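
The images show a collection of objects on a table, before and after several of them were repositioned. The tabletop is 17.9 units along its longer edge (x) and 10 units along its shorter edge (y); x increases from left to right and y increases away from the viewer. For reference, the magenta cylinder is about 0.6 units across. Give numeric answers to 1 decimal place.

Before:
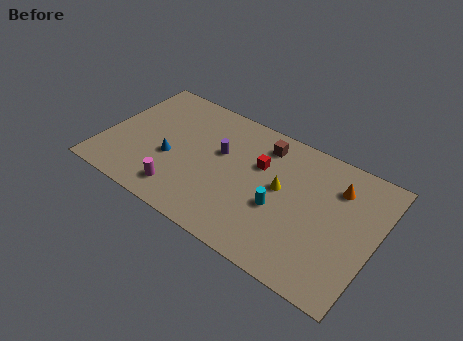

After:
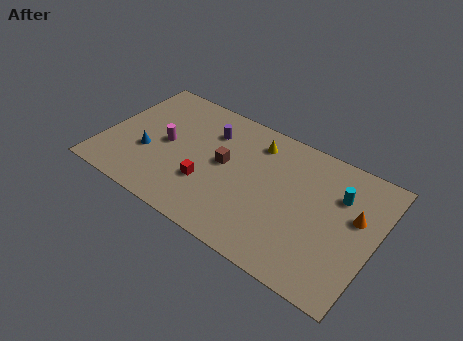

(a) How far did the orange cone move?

2.1

The orange cone was near (15.1, 7.5) before and (16.5, 6.0) after, so it travelled √(1.4² + 1.5²) ≈ 2.1 units.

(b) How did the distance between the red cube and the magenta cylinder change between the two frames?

-3.0

They were about 6.5 units apart before and 3.5 after — 3.0 units closer together.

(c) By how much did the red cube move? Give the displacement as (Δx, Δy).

(-3.0, -3.2)

The red cube was at about (10.1, 6.5) and moved to about (7.1, 3.3).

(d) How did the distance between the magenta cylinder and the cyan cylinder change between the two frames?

+4.9

Before: roughly 6.6 units apart; after: 11.5. That's 4.9 units further apart.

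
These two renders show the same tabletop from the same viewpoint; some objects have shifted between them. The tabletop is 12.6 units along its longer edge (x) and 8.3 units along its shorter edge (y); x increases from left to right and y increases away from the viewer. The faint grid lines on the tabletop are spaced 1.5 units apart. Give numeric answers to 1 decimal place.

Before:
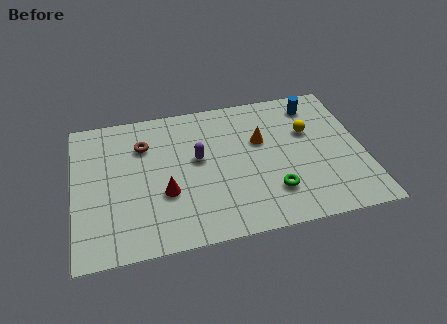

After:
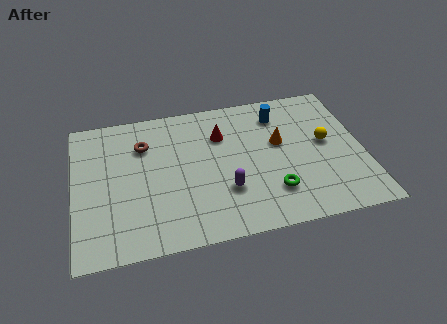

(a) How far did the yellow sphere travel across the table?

1.1

The yellow sphere was near (10.3, 5.3) before and (11.0, 4.5) after, so it travelled √(0.7² + 0.8²) ≈ 1.1 units.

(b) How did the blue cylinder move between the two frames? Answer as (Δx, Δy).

(-1.6, -0.3)

The blue cylinder was at about (10.7, 6.9) and moved to about (9.1, 6.6).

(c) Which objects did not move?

the brown torus and the green torus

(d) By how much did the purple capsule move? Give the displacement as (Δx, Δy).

(1.1, -2.1)

The purple capsule was at about (5.4, 4.7) and moved to about (6.5, 2.6).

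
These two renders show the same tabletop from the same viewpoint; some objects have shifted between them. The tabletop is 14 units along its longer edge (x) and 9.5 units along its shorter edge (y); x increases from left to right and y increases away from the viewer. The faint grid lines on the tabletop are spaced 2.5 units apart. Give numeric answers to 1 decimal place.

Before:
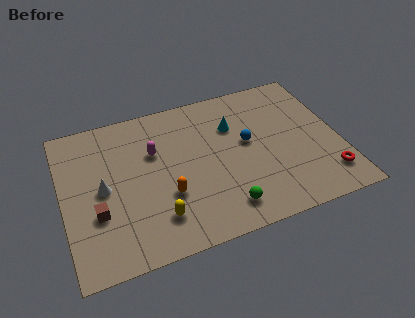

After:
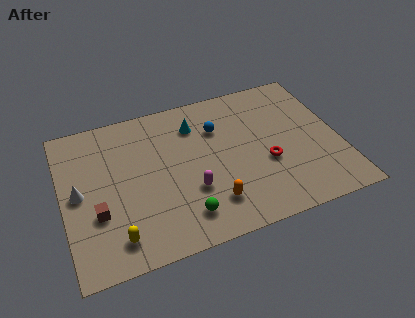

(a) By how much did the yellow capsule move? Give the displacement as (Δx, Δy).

(-2.1, -0.5)

The yellow capsule was at about (4.5, 2.1) and moved to about (2.4, 1.6).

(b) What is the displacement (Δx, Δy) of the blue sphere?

(-1.4, 1.4)

The blue sphere was at about (9.4, 5.3) and moved to about (8.0, 6.7).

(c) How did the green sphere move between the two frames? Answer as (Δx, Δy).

(-2.0, 0.2)

The green sphere started near (7.8, 1.6) and ended near (5.8, 1.8).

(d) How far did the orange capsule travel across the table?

2.4

The orange capsule was near (5.1, 3.3) before and (7.2, 2.1) after, so it travelled √(2.1² + 1.2²) ≈ 2.4 units.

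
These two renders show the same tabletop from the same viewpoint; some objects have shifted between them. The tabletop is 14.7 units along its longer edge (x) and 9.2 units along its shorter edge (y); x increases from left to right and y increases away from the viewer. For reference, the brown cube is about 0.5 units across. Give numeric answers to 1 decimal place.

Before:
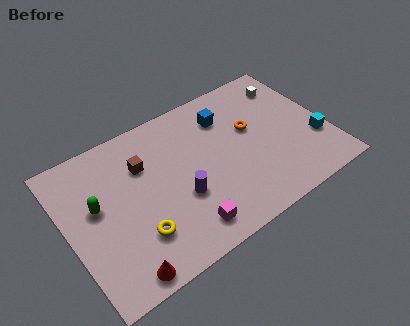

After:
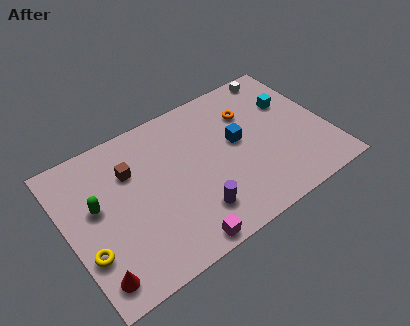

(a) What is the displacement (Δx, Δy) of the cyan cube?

(-0.9, 3.1)

The cyan cube was at about (13.9, 3.0) and moved to about (13.0, 6.1).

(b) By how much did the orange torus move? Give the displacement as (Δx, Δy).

(0.1, 1.1)

The orange torus started near (10.6, 5.5) and ended near (10.7, 6.6).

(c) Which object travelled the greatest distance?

the cyan cube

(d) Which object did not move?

the green capsule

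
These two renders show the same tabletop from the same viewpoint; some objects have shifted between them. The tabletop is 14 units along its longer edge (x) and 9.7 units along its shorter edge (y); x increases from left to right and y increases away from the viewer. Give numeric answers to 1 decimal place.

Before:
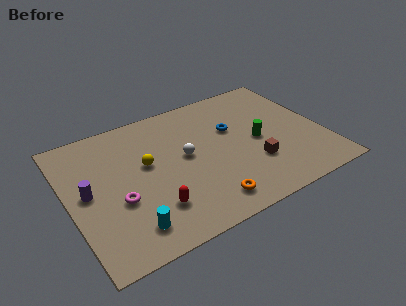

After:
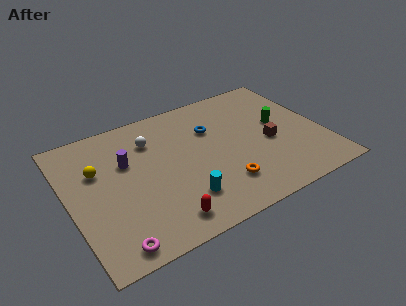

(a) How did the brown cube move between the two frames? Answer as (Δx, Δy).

(1.1, 1.2)

The brown cube was at about (9.9, 3.0) and moved to about (11.0, 4.2).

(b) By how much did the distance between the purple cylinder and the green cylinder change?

-0.9

They were about 9.4 units apart before and 8.5 after — 0.9 units closer together.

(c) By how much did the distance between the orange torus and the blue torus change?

-0.8

They were about 5.1 units apart before and 4.3 after — 0.8 units closer together.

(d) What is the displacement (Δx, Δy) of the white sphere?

(-1.6, 2.0)

The white sphere was at about (6.4, 5.2) and moved to about (4.8, 7.2).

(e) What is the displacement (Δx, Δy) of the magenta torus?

(-0.7, -2.7)

From the two frames, the magenta torus sits at roughly (2.5, 3.7) before and (1.8, 1.0) after.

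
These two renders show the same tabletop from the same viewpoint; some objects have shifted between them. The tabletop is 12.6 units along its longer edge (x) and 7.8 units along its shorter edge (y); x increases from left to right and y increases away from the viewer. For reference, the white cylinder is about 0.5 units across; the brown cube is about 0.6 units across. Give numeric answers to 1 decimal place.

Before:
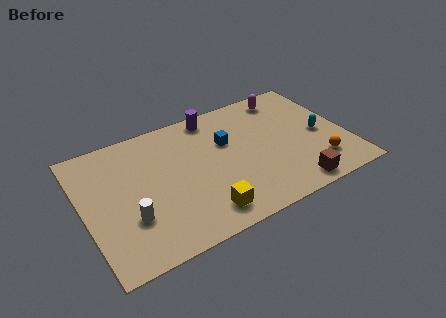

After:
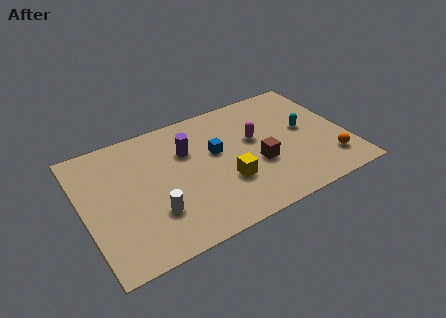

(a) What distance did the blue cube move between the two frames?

0.7

From (7.0, 5.0) to (6.4, 4.6), the blue cube covered √(0.6² + 0.4²) ≈ 0.7 units.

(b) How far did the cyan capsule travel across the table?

0.9

The cyan capsule was near (11.4, 3.6) before and (10.7, 4.2) after, so it travelled √(0.7² + 0.6²) ≈ 0.9 units.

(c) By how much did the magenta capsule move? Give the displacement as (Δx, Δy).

(-1.9, -2.1)

The magenta capsule started near (10.2, 6.7) and ended near (8.3, 4.6).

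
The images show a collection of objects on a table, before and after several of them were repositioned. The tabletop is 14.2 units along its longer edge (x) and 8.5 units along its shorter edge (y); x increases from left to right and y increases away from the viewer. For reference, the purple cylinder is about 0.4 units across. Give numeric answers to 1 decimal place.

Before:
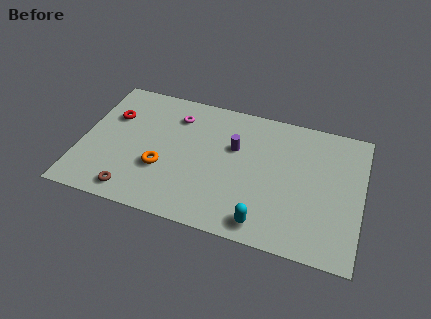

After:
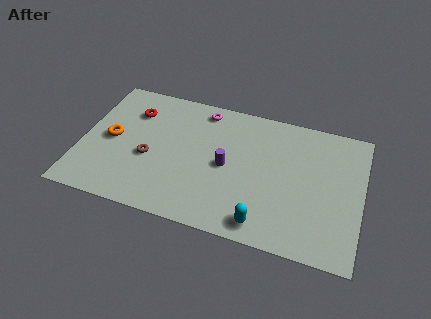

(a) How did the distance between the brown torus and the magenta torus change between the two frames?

-1.2

Before: roughly 5.8 units apart; after: 4.6. That's 1.2 units closer together.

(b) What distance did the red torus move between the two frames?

1.2

From (1.4, 5.7) to (2.4, 6.3), the red torus covered √(1.0² + 0.6²) ≈ 1.2 units.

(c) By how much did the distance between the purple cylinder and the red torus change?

-0.8

Before: roughly 6.3 units apart; after: 5.5. That's 0.8 units closer together.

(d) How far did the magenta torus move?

1.5

The magenta torus moved from about (4.6, 6.6) to (5.9, 7.4), a distance of √(1.3² + 0.8²) ≈ 1.5.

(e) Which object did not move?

the cyan capsule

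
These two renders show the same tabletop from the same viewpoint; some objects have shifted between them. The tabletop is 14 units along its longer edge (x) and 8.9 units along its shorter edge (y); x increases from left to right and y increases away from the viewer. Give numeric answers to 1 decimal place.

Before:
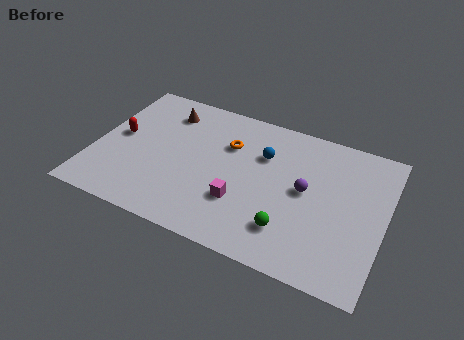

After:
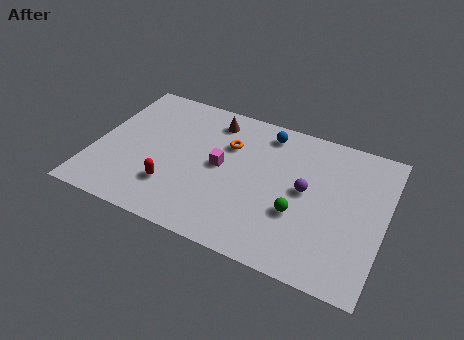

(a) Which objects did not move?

the orange torus and the purple sphere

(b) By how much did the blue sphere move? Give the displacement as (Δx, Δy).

(0.0, 1.5)

The blue sphere started near (8.0, 6.1) and ended near (8.0, 7.6).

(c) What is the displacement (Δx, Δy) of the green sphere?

(0.3, 1.1)

The green sphere started near (9.7, 2.1) and ended near (10.0, 3.2).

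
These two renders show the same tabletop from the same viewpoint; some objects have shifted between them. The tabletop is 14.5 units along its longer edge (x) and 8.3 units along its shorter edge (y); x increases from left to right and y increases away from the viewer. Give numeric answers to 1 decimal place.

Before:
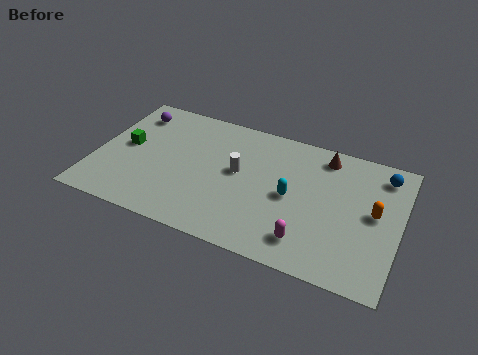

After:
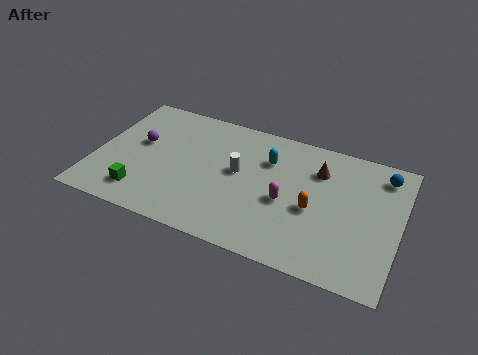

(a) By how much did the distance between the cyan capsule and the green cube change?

-0.9

Before: roughly 8.0 units apart; after: 7.1. That's 0.9 units closer together.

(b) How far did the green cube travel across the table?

3.0

The green cube moved from about (1.4, 4.4) to (2.5, 1.6), a distance of √(1.1² + 2.8²) ≈ 3.0.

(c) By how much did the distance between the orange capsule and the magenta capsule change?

-2.7

The distance was about 4.0 in the first image and 1.3 in the second, so they moved 2.7 units closer together.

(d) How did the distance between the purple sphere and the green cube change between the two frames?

+0.9

They were about 2.3 units apart before and 3.2 after — 0.9 units further apart.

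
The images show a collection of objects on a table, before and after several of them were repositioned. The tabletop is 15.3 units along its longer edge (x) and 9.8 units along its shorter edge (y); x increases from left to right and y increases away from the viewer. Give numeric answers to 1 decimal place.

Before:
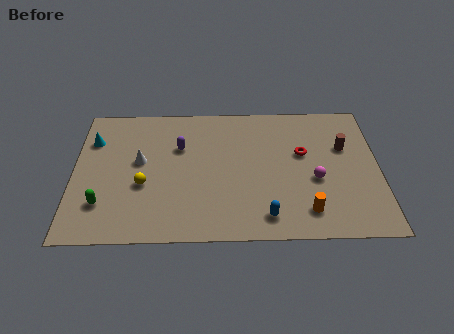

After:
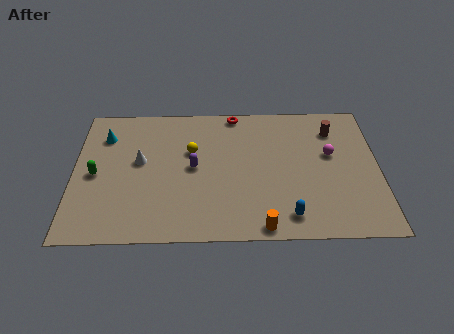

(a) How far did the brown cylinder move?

1.4

From (13.6, 6.3) to (13.1, 7.6), the brown cylinder covered √(0.5² + 1.3²) ≈ 1.4 units.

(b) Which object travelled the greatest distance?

the red torus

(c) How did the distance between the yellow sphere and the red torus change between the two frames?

-4.7

The distance was about 8.3 in the first image and 3.6 in the second, so they moved 4.7 units closer together.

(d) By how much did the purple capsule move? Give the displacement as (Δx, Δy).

(0.7, -1.5)

From the two frames, the purple capsule sits at roughly (5.3, 6.5) before and (6.0, 5.0) after.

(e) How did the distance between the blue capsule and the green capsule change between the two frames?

+1.9

The distance was about 8.2 in the first image and 10.1 in the second, so they moved 1.9 units further apart.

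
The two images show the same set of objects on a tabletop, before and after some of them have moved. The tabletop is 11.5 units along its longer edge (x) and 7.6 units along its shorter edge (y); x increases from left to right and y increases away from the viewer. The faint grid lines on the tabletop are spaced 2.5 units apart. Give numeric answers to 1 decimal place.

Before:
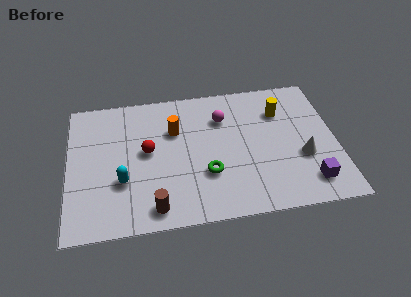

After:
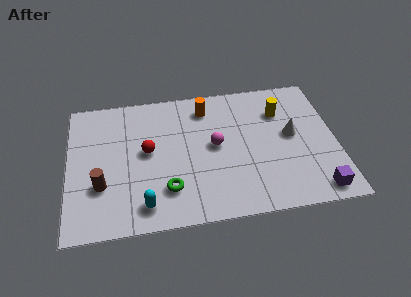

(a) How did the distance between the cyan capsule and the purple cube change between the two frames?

-0.7

They were about 8.0 units apart before and 7.3 after — 0.7 units closer together.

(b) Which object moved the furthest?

the brown cylinder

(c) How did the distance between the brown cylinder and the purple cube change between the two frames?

+2.6

The distance was about 6.6 in the first image and 9.2 in the second, so they moved 2.6 units further apart.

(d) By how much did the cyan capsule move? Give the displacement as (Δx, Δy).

(0.9, -1.4)

From the two frames, the cyan capsule sits at roughly (2.3, 2.6) before and (3.2, 1.2) after.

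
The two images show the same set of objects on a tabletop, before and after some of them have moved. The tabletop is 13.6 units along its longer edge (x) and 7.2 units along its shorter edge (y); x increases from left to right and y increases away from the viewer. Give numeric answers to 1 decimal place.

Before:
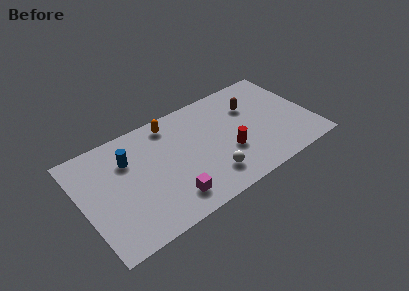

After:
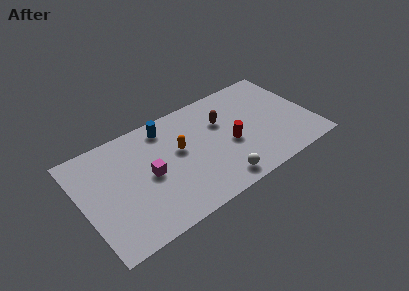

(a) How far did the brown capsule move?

1.8

From (10.3, 5.0) to (8.5, 4.8), the brown capsule covered √(1.8² + 0.2²) ≈ 1.8 units.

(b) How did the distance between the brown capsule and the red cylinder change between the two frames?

-1.3

Before: roughly 3.0 units apart; after: 1.7. That's 1.3 units closer together.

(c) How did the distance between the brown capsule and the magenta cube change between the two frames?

-1.8

They were about 6.6 units apart before and 4.8 after — 1.8 units closer together.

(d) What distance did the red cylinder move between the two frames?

0.5

The red cylinder was near (8.5, 2.6) before and (8.7, 3.1) after, so it travelled √(0.2² + 0.5²) ≈ 0.5 units.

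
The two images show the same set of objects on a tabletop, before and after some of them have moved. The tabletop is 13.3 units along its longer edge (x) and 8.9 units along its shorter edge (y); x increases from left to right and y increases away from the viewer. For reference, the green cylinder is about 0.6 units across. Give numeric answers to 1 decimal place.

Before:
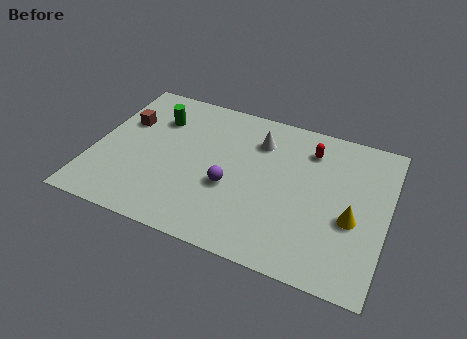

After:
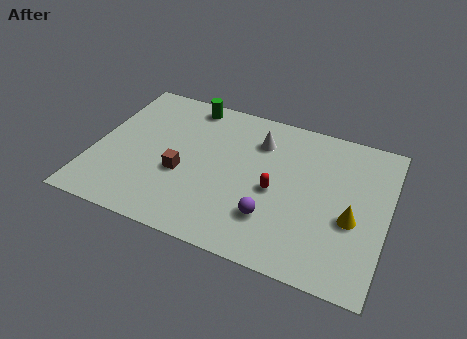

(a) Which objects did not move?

the white cone and the yellow cone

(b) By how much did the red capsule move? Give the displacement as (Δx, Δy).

(-1.3, -3.0)

The red capsule started near (9.6, 7.0) and ended near (8.3, 4.0).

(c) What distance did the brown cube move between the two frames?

3.7

From (1.2, 5.8) to (4.1, 3.5), the brown cube covered √(2.9² + 2.3²) ≈ 3.7 units.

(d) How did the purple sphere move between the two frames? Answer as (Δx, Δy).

(2.0, -1.1)

From the two frames, the purple sphere sits at roughly (6.3, 3.5) before and (8.3, 2.4) after.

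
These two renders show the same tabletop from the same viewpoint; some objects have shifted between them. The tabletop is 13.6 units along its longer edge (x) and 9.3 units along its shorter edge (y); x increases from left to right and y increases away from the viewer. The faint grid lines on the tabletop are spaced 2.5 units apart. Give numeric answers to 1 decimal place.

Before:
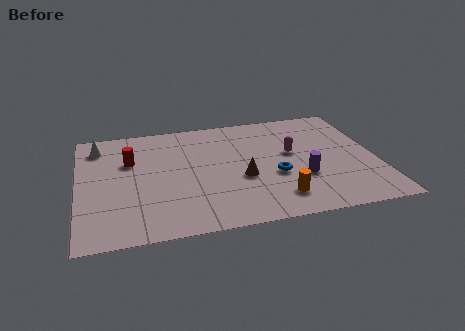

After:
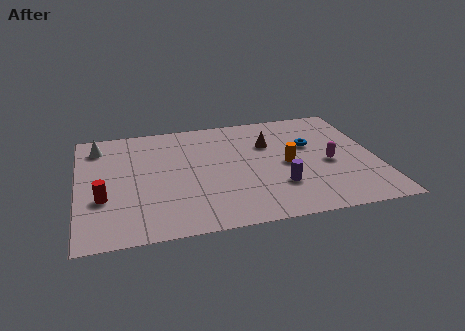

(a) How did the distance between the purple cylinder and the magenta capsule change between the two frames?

+0.7

The distance was about 2.1 in the first image and 2.8 in the second, so they moved 0.7 units further apart.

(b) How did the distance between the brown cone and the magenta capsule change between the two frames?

+0.5

The distance was about 2.9 in the first image and 3.4 in the second, so they moved 0.5 units further apart.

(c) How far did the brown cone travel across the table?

3.0

The brown cone moved from about (7.4, 3.7) to (8.8, 6.3), a distance of √(1.4² + 2.6²) ≈ 3.0.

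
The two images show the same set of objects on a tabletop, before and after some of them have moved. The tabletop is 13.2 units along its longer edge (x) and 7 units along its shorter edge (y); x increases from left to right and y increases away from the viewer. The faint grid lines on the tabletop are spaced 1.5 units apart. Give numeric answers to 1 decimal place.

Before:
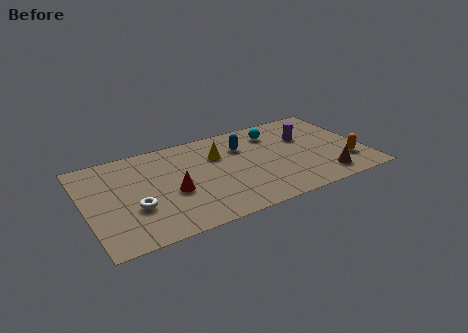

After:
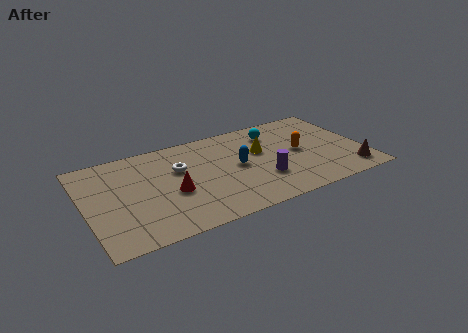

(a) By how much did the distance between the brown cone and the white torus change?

-0.4

The distance was about 8.9 in the first image and 8.5 in the second, so they moved 0.4 units closer together.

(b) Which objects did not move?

the red cone and the cyan sphere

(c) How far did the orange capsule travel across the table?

2.6

From (12.2, 1.9) to (10.2, 3.6), the orange capsule covered √(2.0² + 1.7²) ≈ 2.6 units.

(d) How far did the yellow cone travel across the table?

2.1

The yellow cone moved from about (6.4, 4.8) to (8.4, 4.3), a distance of √(2.0² + 0.5²) ≈ 2.1.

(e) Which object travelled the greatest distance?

the purple cylinder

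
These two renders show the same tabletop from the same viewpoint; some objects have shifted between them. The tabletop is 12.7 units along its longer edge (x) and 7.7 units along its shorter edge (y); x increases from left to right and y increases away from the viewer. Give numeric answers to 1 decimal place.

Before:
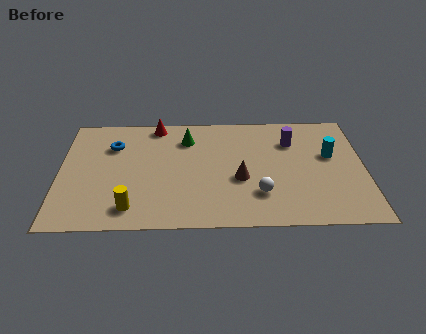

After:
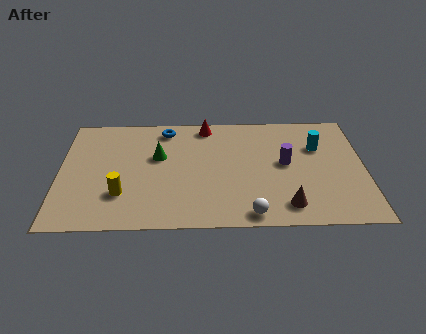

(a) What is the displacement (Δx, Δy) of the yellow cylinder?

(-0.4, 0.9)

From the two frames, the yellow cylinder sits at roughly (3.0, 1.3) before and (2.6, 2.2) after.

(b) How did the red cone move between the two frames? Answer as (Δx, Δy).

(2.1, -0.1)

The red cone was at about (4.0, 6.9) and moved to about (6.1, 6.8).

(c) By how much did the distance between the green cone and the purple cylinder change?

+0.9

The distance was about 4.4 in the first image and 5.3 in the second, so they moved 0.9 units further apart.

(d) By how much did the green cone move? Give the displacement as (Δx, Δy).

(-1.2, -1.2)

The green cone started near (5.3, 5.9) and ended near (4.1, 4.7).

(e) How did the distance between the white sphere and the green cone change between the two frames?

+0.6

They were about 4.8 units apart before and 5.4 after — 0.6 units further apart.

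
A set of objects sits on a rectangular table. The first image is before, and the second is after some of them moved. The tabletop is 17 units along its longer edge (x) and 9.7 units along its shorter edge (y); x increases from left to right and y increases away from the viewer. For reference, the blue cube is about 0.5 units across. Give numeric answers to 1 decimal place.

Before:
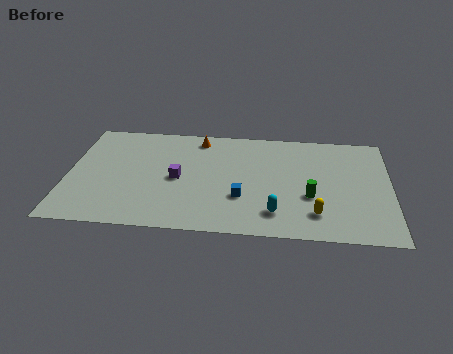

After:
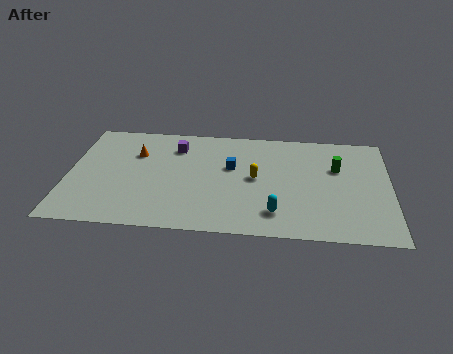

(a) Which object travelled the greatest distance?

the yellow capsule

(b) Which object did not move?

the cyan capsule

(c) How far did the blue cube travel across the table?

2.8

The blue cube was near (9.2, 3.2) before and (8.6, 5.9) after, so it travelled √(0.6² + 2.7²) ≈ 2.8 units.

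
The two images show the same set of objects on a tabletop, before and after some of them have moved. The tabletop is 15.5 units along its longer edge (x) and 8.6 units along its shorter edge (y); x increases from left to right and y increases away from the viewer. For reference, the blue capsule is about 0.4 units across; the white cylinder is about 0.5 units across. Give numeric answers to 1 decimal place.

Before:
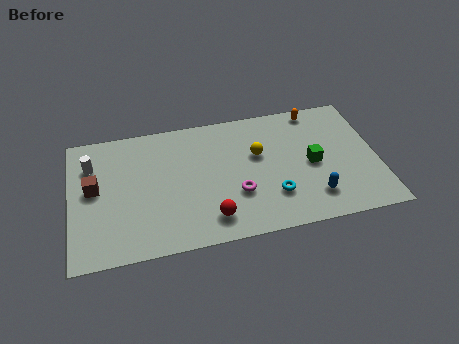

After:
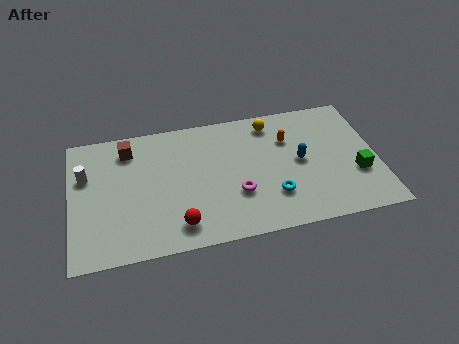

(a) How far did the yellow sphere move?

2.2

The yellow sphere was near (9.5, 5.3) before and (10.3, 7.3) after, so it travelled √(0.8² + 2.0²) ≈ 2.2 units.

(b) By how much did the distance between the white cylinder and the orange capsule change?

-1.3

The distance was about 11.6 in the first image and 10.3 in the second, so they moved 1.3 units closer together.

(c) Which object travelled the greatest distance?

the brown cube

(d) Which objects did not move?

the cyan torus and the magenta torus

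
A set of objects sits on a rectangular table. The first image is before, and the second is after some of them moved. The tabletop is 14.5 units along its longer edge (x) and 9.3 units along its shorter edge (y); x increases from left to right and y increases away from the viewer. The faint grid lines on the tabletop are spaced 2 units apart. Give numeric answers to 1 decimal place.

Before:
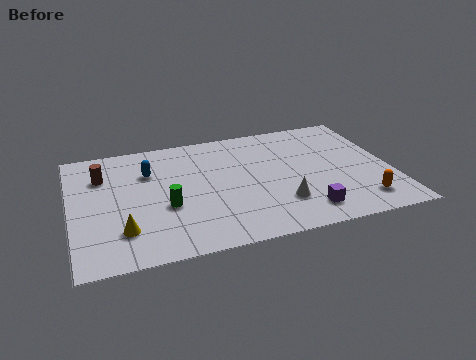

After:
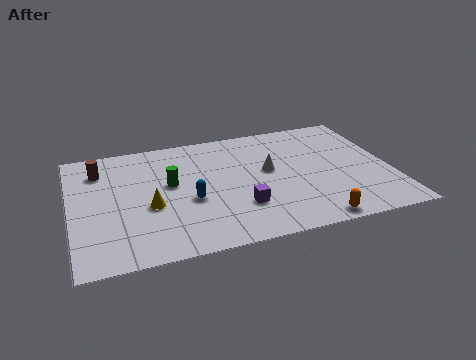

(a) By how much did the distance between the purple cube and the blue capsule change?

-5.8

They were about 8.3 units apart before and 2.5 after — 5.8 units closer together.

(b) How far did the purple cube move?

3.0

The purple cube moved from about (10.3, 1.6) to (7.5, 2.7), a distance of √(2.8² + 1.1²) ≈ 3.0.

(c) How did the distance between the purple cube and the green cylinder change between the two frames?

-2.4

The distance was about 6.4 in the first image and 4.0 in the second, so they moved 2.4 units closer together.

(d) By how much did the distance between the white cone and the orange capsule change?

+1.0

Before: roughly 3.7 units apart; after: 4.7. That's 1.0 units further apart.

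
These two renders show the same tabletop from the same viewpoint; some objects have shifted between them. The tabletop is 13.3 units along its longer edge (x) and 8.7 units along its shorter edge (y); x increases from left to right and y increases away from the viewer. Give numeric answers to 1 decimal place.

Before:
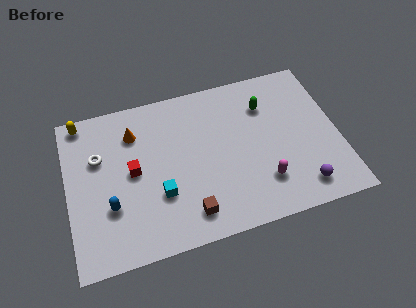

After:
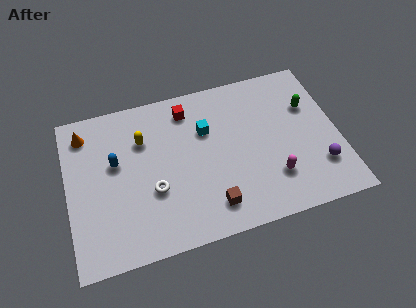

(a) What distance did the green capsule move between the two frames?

2.2

The green capsule moved from about (9.9, 6.4) to (12.0, 5.8), a distance of √(2.1² + 0.6²) ≈ 2.2.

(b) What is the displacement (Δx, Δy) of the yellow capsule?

(2.9, -1.8)

The yellow capsule was at about (0.9, 7.9) and moved to about (3.8, 6.1).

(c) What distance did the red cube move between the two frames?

4.0

The red cube was near (3.2, 4.5) before and (6.1, 7.2) after, so it travelled √(2.9² + 2.7²) ≈ 4.0 units.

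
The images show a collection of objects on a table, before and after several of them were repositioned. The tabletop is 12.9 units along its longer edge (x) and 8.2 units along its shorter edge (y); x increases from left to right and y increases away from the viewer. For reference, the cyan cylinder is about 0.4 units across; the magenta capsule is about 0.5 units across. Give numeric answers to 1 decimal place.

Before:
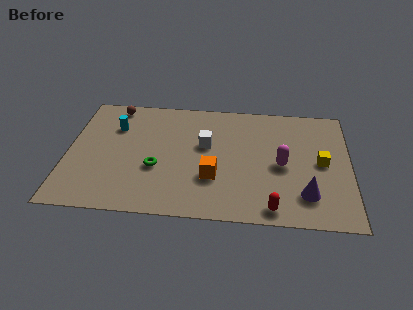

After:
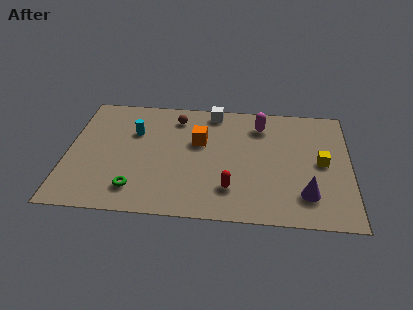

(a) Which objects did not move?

the yellow cube and the purple cone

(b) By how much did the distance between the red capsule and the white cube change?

+0.3

Before: roughly 5.1 units apart; after: 5.4. That's 0.3 units further apart.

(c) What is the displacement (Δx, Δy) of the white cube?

(0.3, 2.4)

The white cube started near (6.3, 4.9) and ended near (6.6, 7.3).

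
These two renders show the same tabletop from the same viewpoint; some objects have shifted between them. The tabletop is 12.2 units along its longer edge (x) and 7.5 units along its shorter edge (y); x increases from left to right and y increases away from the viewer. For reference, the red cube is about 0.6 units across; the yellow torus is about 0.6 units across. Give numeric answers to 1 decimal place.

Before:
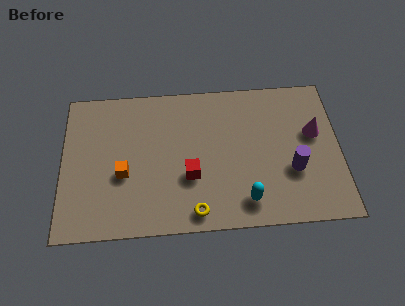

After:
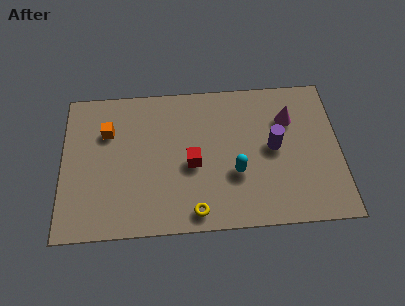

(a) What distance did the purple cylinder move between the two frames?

1.4

The purple cylinder moved from about (10.1, 2.7) to (9.3, 3.9), a distance of √(0.8² + 1.2²) ≈ 1.4.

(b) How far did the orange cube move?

2.3

The orange cube was near (2.7, 3.0) before and (2.0, 5.2) after, so it travelled √(0.7² + 2.2²) ≈ 2.3 units.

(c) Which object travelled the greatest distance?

the orange cube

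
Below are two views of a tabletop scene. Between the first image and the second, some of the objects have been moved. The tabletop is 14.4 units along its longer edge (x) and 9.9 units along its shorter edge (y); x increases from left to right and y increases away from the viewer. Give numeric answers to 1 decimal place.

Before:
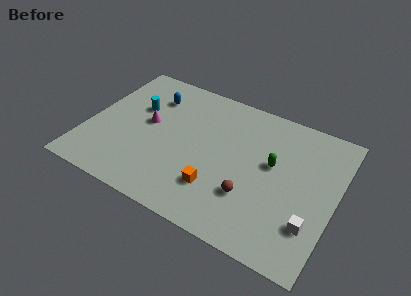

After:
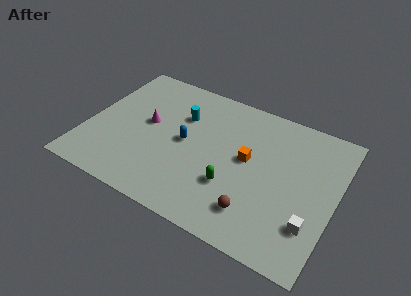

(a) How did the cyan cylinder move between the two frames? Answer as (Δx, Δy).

(2.6, 0.5)

The cyan cylinder started near (2.6, 6.3) and ended near (5.2, 6.8).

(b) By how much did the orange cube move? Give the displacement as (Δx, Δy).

(1.4, 2.8)

The orange cube started near (7.9, 2.6) and ended near (9.3, 5.4).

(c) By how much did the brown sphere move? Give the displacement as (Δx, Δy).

(0.4, -0.9)

From the two frames, the brown sphere sits at roughly (9.8, 3.0) before and (10.2, 2.1) after.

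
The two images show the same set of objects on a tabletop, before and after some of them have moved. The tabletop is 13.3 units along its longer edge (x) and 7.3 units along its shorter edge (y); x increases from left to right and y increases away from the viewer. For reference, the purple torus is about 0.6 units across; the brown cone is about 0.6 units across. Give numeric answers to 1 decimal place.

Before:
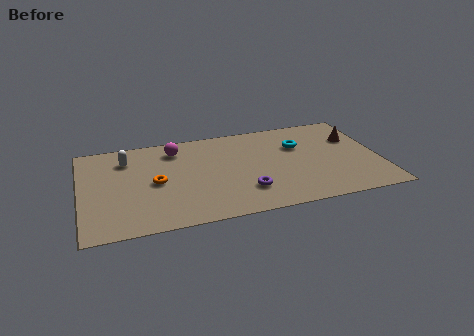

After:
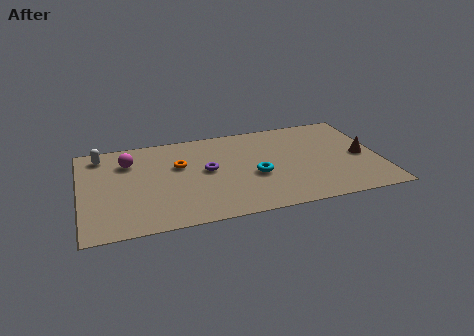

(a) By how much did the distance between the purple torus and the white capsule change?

-1.2

The distance was about 6.3 in the first image and 5.1 in the second, so they moved 1.2 units closer together.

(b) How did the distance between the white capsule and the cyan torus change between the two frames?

-0.3

They were about 7.7 units apart before and 7.4 after — 0.3 units closer together.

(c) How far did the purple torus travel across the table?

2.6

From (7.2, 1.9) to (5.6, 3.9), the purple torus covered √(1.6² + 2.0²) ≈ 2.6 units.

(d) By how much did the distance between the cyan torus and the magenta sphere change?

+0.4

The distance was about 5.6 in the first image and 6.0 in the second, so they moved 0.4 units further apart.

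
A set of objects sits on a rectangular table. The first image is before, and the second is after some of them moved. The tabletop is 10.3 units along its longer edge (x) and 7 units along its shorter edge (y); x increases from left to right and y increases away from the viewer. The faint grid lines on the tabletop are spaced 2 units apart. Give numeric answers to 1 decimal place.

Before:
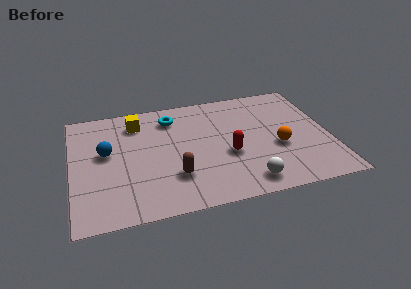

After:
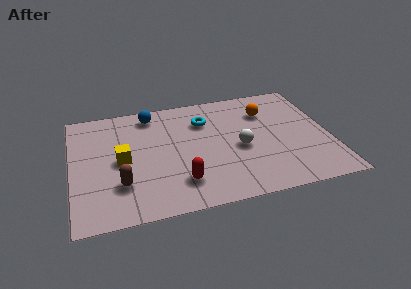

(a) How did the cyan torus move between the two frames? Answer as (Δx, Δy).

(1.3, -0.5)

From the two frames, the cyan torus sits at roughly (4.1, 5.6) before and (5.4, 5.1) after.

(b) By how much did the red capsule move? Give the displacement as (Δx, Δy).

(-2.0, -1.2)

From the two frames, the red capsule sits at roughly (6.2, 2.8) before and (4.2, 1.6) after.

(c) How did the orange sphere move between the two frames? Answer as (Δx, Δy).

(-0.3, 2.3)

From the two frames, the orange sphere sits at roughly (8.2, 2.8) before and (7.9, 5.1) after.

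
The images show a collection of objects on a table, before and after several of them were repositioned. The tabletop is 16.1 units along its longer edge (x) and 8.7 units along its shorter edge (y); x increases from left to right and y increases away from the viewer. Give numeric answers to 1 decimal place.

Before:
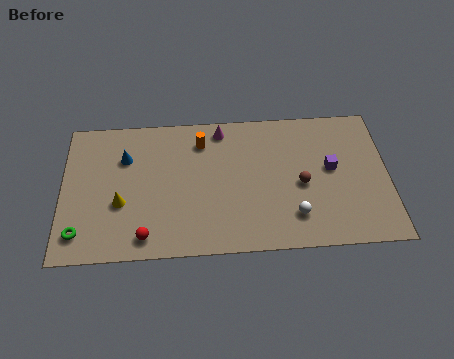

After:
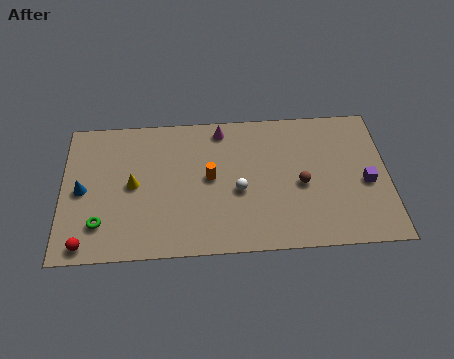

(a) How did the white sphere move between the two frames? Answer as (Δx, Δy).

(-2.7, 1.7)

From the two frames, the white sphere sits at roughly (11.4, 2.0) before and (8.7, 3.7) after.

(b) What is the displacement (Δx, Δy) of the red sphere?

(-2.9, -0.3)

The red sphere started near (4.1, 1.2) and ended near (1.2, 0.9).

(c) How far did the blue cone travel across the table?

2.8

From (3.1, 6.1) to (1.0, 4.2), the blue cone covered √(2.1² + 1.9²) ≈ 2.8 units.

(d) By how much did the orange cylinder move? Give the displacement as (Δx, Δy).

(0.4, -2.3)

The orange cylinder was at about (6.9, 6.9) and moved to about (7.3, 4.6).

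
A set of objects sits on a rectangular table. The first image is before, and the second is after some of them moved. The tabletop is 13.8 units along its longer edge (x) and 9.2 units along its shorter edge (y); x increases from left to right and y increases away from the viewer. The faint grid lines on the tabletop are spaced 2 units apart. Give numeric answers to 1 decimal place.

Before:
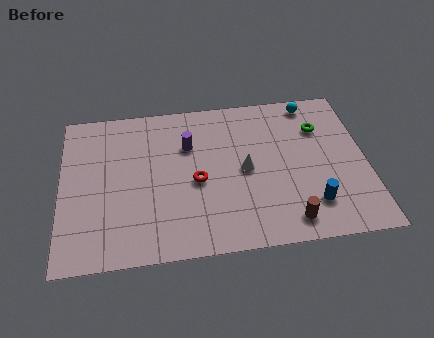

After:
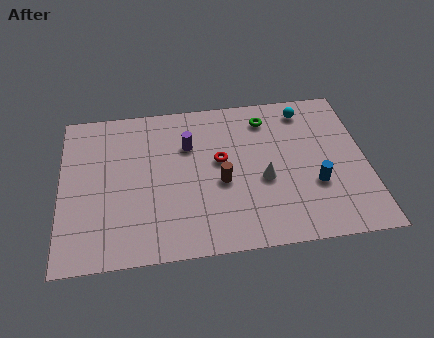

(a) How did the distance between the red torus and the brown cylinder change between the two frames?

-3.6

Before: roughly 4.9 units apart; after: 1.3. That's 3.6 units closer together.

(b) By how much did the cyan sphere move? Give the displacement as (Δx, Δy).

(-0.3, -0.4)

The cyan sphere was at about (11.5, 8.2) and moved to about (11.2, 7.8).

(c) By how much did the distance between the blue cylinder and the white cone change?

-1.4

They were about 3.8 units apart before and 2.4 after — 1.4 units closer together.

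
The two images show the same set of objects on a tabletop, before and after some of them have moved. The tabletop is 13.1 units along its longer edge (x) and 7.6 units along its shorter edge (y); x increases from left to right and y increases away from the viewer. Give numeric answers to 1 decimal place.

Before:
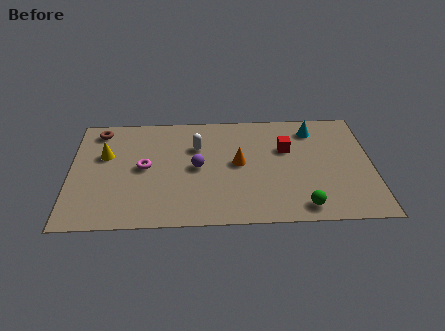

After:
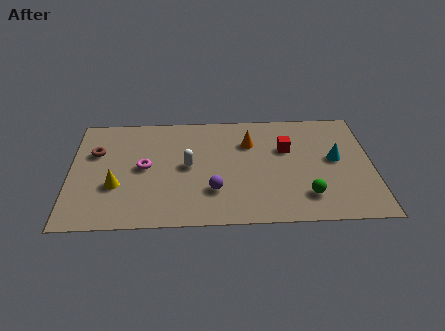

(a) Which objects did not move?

the magenta torus and the red cube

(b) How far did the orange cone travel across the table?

1.5

The orange cone was near (7.3, 4.0) before and (7.8, 5.4) after, so it travelled √(0.5² + 1.4²) ≈ 1.5 units.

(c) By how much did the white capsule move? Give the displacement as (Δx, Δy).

(-0.4, -1.3)

The white capsule started near (5.5, 5.2) and ended near (5.1, 3.9).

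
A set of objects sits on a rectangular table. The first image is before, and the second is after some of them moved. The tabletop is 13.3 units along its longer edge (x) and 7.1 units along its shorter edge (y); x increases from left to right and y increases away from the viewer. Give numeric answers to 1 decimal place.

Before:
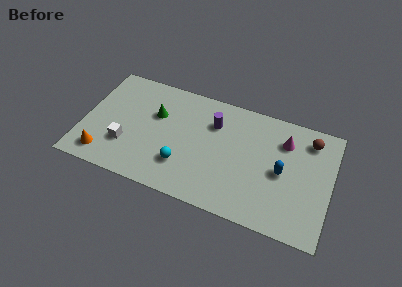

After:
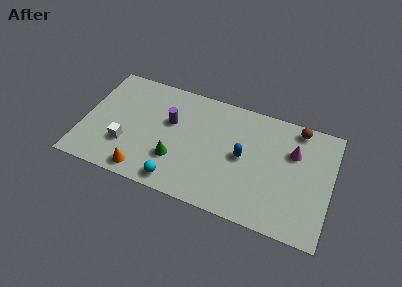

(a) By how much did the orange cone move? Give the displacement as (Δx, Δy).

(2.2, -0.3)

From the two frames, the orange cone sits at roughly (1.3, 1.2) before and (3.5, 0.9) after.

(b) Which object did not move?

the white cube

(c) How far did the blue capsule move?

2.1

The blue capsule moved from about (10.7, 3.4) to (8.6, 3.6), a distance of √(2.1² + 0.2²) ≈ 2.1.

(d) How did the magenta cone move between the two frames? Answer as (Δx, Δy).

(0.5, -0.5)

From the two frames, the magenta cone sits at roughly (10.7, 5.3) before and (11.2, 4.8) after.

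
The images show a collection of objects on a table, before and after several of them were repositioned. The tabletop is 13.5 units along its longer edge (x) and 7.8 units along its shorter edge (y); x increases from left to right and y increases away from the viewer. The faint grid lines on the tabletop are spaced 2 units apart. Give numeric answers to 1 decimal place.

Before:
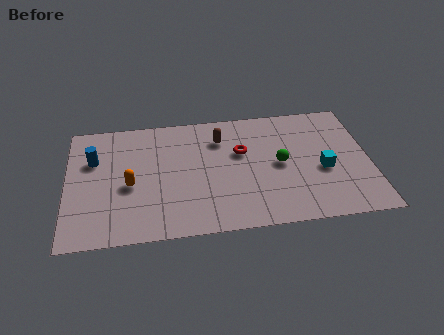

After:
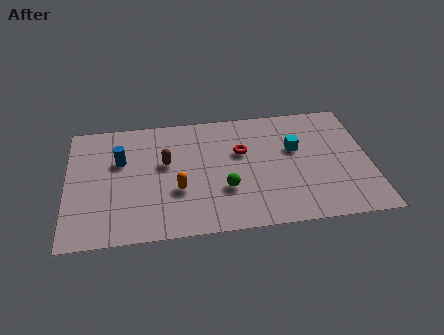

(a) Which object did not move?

the red torus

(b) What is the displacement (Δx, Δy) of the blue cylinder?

(1.2, -0.2)

The blue cylinder started near (1.2, 5.2) and ended near (2.4, 5.0).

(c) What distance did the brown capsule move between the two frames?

2.8

The brown capsule moved from about (6.9, 5.9) to (4.4, 4.6), a distance of √(2.5² + 1.3²) ≈ 2.8.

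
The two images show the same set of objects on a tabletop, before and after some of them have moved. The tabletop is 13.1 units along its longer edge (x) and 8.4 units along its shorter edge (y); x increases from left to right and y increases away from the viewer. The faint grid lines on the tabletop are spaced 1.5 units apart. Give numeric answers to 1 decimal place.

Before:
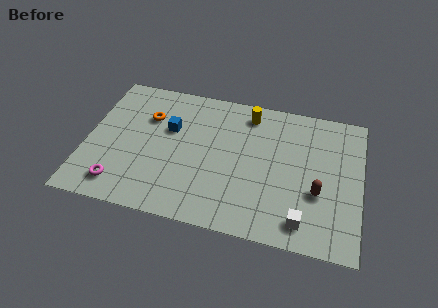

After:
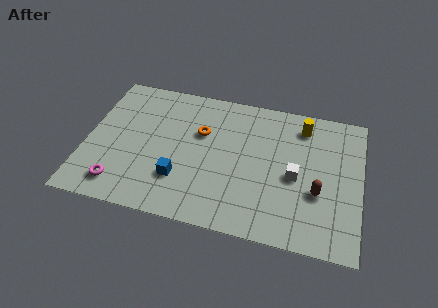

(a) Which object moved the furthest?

the blue cube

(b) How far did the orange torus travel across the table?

2.6

The orange torus was near (2.8, 5.8) before and (5.4, 5.4) after, so it travelled √(2.6² + 0.4²) ≈ 2.6 units.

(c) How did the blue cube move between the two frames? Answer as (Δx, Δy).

(0.7, -2.9)

From the two frames, the blue cube sits at roughly (3.9, 5.3) before and (4.6, 2.4) after.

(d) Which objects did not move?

the magenta torus and the brown capsule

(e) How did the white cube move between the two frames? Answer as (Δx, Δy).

(-0.5, 2.5)

The white cube was at about (10.5, 1.3) and moved to about (10.0, 3.8).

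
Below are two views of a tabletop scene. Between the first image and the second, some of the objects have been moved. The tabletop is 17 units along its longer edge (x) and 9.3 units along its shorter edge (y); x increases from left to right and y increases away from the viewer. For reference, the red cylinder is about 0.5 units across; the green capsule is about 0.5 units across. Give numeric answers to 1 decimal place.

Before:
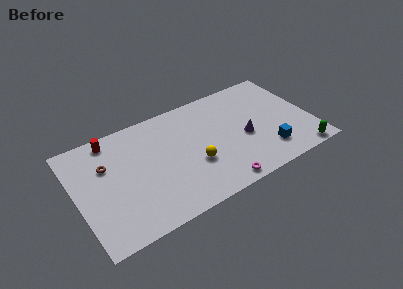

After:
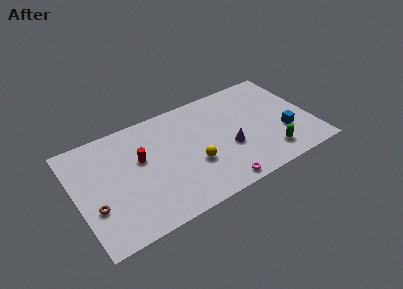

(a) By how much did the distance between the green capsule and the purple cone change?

-1.6

The distance was about 4.8 in the first image and 3.2 in the second, so they moved 1.6 units closer together.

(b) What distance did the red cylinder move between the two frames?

3.2

From (2.9, 8.2) to (4.7, 5.6), the red cylinder covered √(1.8² + 2.6²) ≈ 3.2 units.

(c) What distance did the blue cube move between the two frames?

1.7

The blue cube moved from about (13.5, 2.1) to (14.9, 3.1), a distance of √(1.4² + 1.0²) ≈ 1.7.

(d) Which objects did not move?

the yellow sphere and the magenta torus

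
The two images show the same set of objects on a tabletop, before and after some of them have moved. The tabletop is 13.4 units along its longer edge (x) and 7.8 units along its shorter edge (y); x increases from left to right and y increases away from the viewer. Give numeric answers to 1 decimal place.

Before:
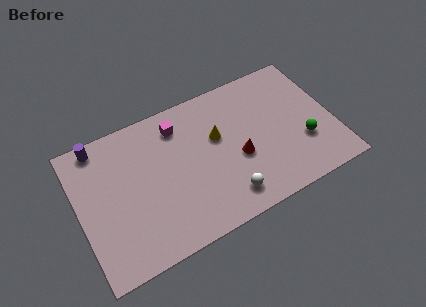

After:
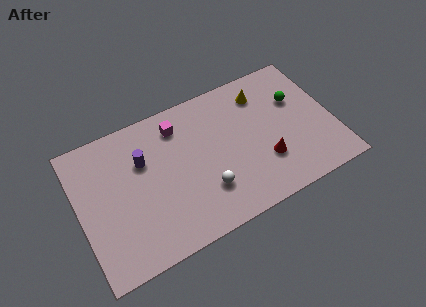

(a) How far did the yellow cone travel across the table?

3.0

From (7.4, 4.8) to (10.0, 6.2), the yellow cone covered √(2.6² + 1.4²) ≈ 3.0 units.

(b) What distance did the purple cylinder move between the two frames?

2.8

The purple cylinder moved from about (1.4, 7.0) to (3.5, 5.2), a distance of √(2.1² + 1.8²) ≈ 2.8.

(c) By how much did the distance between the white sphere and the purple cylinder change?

-4.0

Before: roughly 8.2 units apart; after: 4.2. That's 4.0 units closer together.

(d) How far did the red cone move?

1.5

The red cone was near (8.3, 3.2) before and (9.6, 2.4) after, so it travelled √(1.3² + 0.8²) ≈ 1.5 units.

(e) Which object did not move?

the magenta cube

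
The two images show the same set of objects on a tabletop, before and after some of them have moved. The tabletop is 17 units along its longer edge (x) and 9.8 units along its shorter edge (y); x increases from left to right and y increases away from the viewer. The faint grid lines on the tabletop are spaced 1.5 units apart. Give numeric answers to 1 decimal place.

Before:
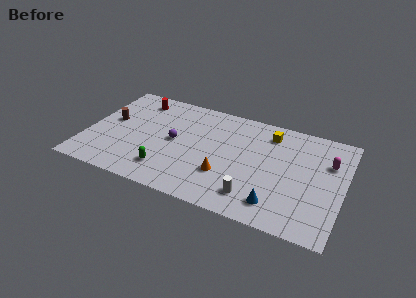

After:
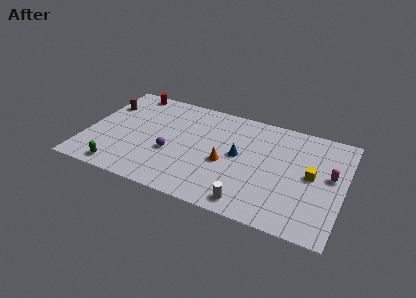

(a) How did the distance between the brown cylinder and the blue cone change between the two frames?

-2.7

They were about 12.1 units apart before and 9.4 after — 2.7 units closer together.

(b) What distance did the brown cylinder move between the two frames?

1.6

From (1.4, 5.5) to (0.9, 7.0), the brown cylinder covered √(0.5² + 1.5²) ≈ 1.6 units.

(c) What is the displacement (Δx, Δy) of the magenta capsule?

(0.2, -1.2)

From the two frames, the magenta capsule sits at roughly (15.9, 6.7) before and (16.1, 5.5) after.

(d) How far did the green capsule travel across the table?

3.2

From (5.6, 2.1) to (2.6, 1.1), the green capsule covered √(3.0² + 1.0²) ≈ 3.2 units.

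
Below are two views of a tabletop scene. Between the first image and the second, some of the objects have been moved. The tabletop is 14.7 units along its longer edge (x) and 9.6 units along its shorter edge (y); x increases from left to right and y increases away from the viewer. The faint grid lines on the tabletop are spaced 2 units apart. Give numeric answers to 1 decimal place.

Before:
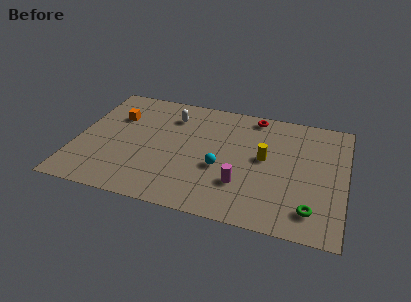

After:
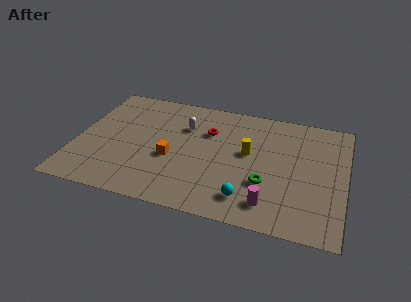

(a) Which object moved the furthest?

the orange cube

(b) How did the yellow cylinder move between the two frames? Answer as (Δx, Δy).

(-0.9, 0.2)

The yellow cylinder was at about (10.3, 5.2) and moved to about (9.4, 5.4).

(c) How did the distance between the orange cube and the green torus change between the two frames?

-6.8

Before: roughly 12.0 units apart; after: 5.2. That's 6.8 units closer together.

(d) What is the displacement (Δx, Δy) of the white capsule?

(0.8, -0.7)

The white capsule started near (5.0, 7.4) and ended near (5.8, 6.7).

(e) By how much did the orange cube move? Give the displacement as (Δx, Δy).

(3.3, -2.7)

The orange cube started near (2.0, 6.6) and ended near (5.3, 3.9).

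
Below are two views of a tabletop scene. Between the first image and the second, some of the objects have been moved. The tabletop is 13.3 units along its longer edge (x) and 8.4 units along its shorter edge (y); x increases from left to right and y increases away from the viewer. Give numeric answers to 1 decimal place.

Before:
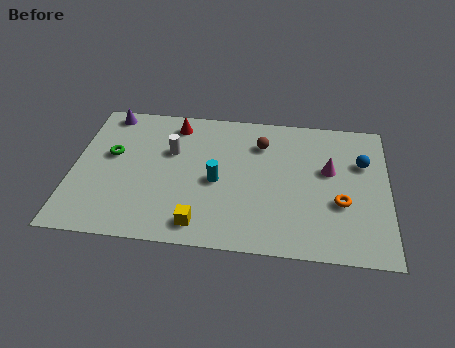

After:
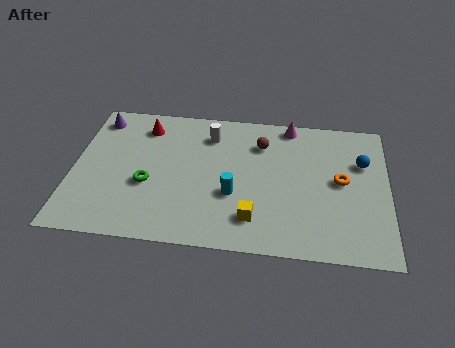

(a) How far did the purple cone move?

0.6

From (1.3, 7.5) to (0.9, 7.1), the purple cone covered √(0.4² + 0.4²) ≈ 0.6 units.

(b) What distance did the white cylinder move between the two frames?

2.0

From (4.1, 5.4) to (5.7, 6.6), the white cylinder covered √(1.6² + 1.2²) ≈ 2.0 units.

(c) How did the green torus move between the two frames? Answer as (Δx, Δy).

(1.6, -1.6)

The green torus started near (1.6, 4.9) and ended near (3.2, 3.3).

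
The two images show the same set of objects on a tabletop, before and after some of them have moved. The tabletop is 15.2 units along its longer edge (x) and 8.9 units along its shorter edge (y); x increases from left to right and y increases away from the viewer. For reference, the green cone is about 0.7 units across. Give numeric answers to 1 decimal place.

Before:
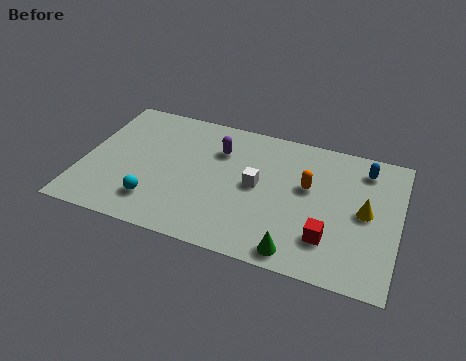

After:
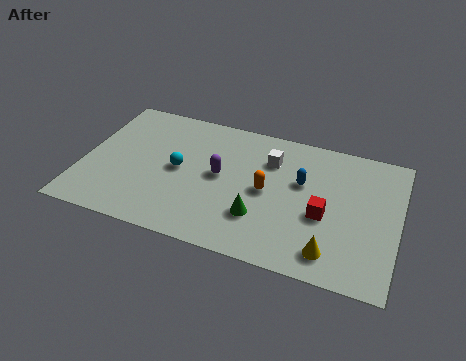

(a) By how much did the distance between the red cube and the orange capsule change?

-0.3

Before: roughly 3.2 units apart; after: 2.9. That's 0.3 units closer together.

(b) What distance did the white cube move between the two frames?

2.0

From (8.4, 4.6) to (8.9, 6.5), the white cube covered √(0.5² + 1.9²) ≈ 2.0 units.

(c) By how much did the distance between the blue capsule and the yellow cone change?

+1.5

Before: roughly 2.8 units apart; after: 4.3. That's 1.5 units further apart.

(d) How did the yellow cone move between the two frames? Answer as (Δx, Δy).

(-1.4, -3.0)

The yellow cone started near (13.6, 4.5) and ended near (12.2, 1.5).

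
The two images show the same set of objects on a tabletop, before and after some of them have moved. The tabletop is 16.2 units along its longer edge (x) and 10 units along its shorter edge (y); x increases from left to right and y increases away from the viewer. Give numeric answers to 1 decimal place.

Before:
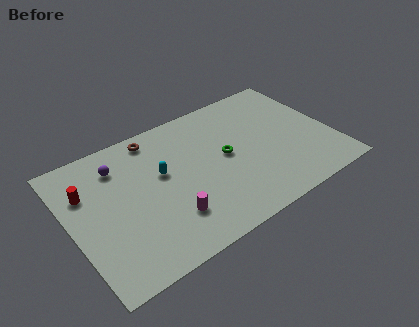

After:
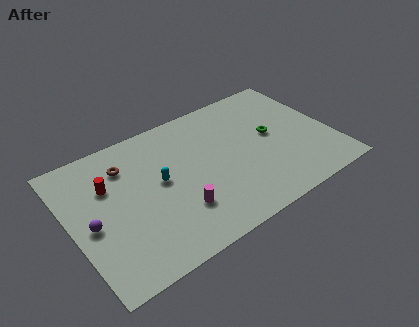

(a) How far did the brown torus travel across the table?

2.3

The brown torus moved from about (5.7, 8.8) to (3.7, 7.6), a distance of √(2.0² + 1.2²) ≈ 2.3.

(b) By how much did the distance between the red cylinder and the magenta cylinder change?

-0.8

The distance was about 6.2 in the first image and 5.4 in the second, so they moved 0.8 units closer together.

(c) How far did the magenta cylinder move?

0.6

From (5.6, 2.6) to (6.2, 2.8), the magenta cylinder covered √(0.6² + 0.2²) ≈ 0.6 units.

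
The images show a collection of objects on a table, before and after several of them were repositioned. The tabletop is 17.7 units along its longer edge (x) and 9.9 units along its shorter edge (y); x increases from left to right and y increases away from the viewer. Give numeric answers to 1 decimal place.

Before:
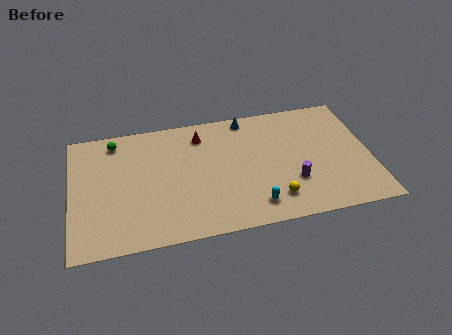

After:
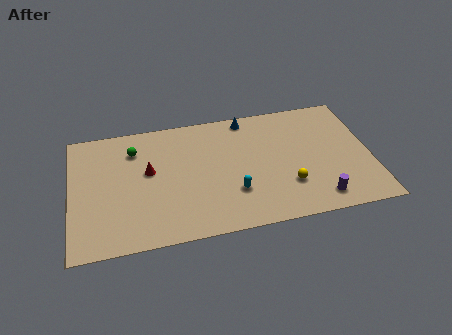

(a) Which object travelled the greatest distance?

the red cone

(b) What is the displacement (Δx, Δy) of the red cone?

(-3.2, -2.3)

The red cone was at about (7.8, 8.0) and moved to about (4.6, 5.7).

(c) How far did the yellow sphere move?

1.3

From (11.8, 2.0) to (12.7, 2.9), the yellow sphere covered √(0.9² + 0.9²) ≈ 1.3 units.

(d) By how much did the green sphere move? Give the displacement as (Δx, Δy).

(1.1, -0.9)

From the two frames, the green sphere sits at roughly (2.7, 8.5) before and (3.8, 7.6) after.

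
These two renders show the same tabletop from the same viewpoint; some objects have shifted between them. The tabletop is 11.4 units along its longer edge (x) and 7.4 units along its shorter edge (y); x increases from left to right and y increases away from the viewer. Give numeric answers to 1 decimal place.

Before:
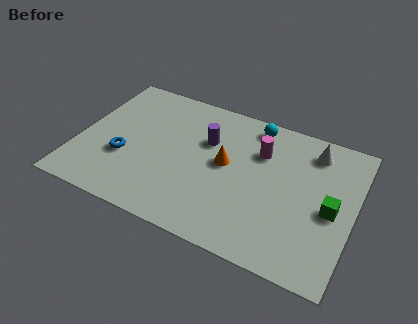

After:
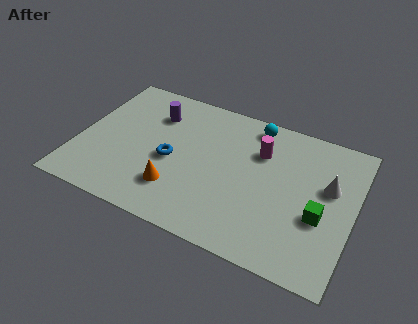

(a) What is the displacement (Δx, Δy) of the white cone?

(0.8, -1.6)

The white cone started near (9.5, 6.1) and ended near (10.3, 4.5).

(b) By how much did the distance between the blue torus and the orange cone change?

-2.8

The distance was about 4.3 in the first image and 1.5 in the second, so they moved 2.8 units closer together.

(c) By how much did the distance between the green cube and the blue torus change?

-2.3

They were about 8.5 units apart before and 6.2 after — 2.3 units closer together.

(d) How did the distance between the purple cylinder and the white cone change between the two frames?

+3.0

They were about 4.5 units apart before and 7.5 after — 3.0 units further apart.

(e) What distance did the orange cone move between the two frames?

2.8

The orange cone was near (6.1, 4.0) before and (4.3, 1.9) after, so it travelled √(1.8² + 2.1²) ≈ 2.8 units.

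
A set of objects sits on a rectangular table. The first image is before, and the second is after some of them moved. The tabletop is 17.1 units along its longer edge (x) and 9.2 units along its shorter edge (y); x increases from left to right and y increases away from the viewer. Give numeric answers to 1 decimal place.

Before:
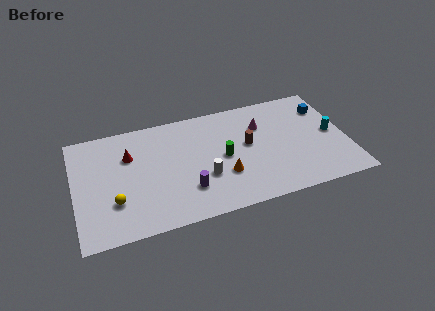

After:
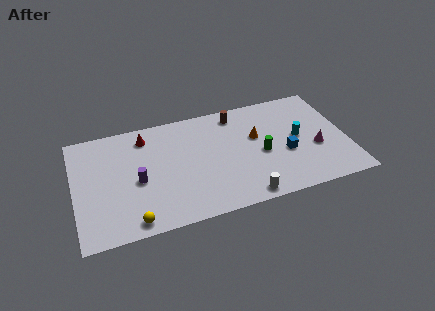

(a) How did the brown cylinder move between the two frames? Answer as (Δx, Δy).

(-0.5, 2.8)

The brown cylinder started near (10.9, 5.1) and ended near (10.4, 7.9).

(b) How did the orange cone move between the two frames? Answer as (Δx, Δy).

(2.3, 2.6)

From the two frames, the orange cone sits at roughly (9.2, 3.0) before and (11.5, 5.6) after.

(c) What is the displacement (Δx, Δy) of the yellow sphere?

(1.0, -1.8)

The yellow sphere was at about (2.4, 2.8) and moved to about (3.4, 1.0).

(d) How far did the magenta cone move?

4.3

The magenta cone moved from about (11.9, 6.5) to (15.1, 3.6), a distance of √(3.2² + 2.9²) ≈ 4.3.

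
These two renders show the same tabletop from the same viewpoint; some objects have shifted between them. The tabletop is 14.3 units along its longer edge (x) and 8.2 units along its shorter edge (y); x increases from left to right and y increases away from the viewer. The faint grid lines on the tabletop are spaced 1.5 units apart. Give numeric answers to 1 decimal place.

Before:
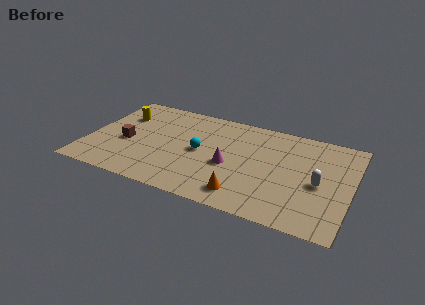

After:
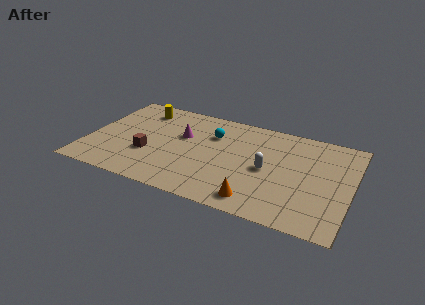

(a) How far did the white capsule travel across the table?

2.8

From (12.6, 3.7) to (9.8, 3.9), the white capsule covered √(2.8² + 0.2²) ≈ 2.8 units.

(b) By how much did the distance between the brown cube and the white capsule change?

-4.0

The distance was about 10.5 in the first image and 6.5 in the second, so they moved 4.0 units closer together.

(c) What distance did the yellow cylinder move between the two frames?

1.3

The yellow cylinder was near (1.5, 5.8) before and (2.5, 6.7) after, so it travelled √(1.0² + 0.9²) ≈ 1.3 units.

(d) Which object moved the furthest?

the magenta cone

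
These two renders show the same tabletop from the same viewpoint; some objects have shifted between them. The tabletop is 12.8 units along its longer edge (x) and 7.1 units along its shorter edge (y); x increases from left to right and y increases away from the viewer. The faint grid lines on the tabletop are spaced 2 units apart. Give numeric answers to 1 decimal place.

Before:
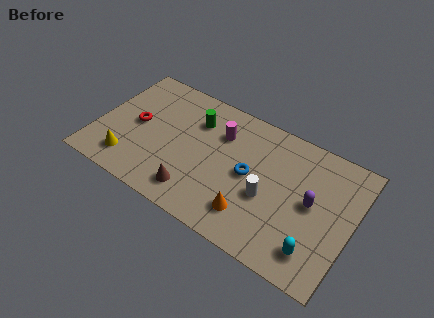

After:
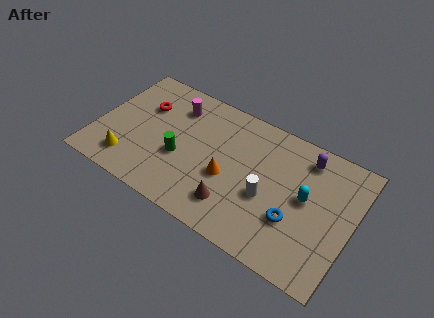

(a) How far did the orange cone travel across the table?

1.9

From (8.1, 1.6) to (6.7, 2.9), the orange cone covered √(1.4² + 1.3²) ≈ 1.9 units.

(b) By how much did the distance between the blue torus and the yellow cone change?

+2.1

They were about 6.2 units apart before and 8.3 after — 2.1 units further apart.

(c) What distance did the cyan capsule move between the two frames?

2.5

From (11.3, 1.4) to (10.5, 3.8), the cyan capsule covered √(0.8² + 2.4²) ≈ 2.5 units.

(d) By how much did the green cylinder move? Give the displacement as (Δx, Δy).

(-0.4, -2.4)

The green cylinder was at about (4.7, 5.2) and moved to about (4.3, 2.8).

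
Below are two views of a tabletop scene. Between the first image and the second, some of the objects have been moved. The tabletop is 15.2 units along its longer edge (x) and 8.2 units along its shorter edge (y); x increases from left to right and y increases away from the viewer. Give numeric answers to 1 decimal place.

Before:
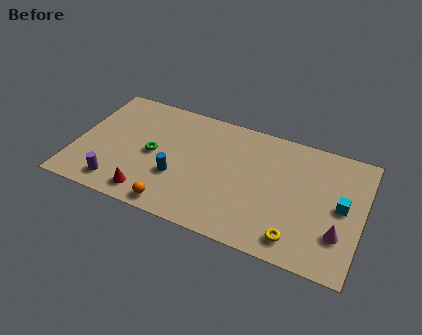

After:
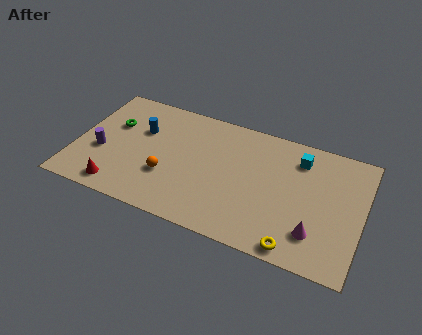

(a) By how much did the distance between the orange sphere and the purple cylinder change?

+0.5

Before: roughly 3.1 units apart; after: 3.6. That's 0.5 units further apart.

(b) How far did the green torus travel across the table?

2.6

The green torus moved from about (4.1, 4.0) to (1.8, 5.3), a distance of √(2.3² + 1.3²) ≈ 2.6.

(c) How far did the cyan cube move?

3.3

The cyan cube was near (14.1, 4.2) before and (11.7, 6.5) after, so it travelled √(2.4² + 2.3²) ≈ 3.3 units.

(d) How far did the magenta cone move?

1.3

The magenta cone was near (14.1, 2.4) before and (12.9, 2.0) after, so it travelled √(1.2² + 0.4²) ≈ 1.3 units.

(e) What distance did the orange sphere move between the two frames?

2.0

From (5.6, 0.9) to (5.0, 2.8), the orange sphere covered √(0.6² + 1.9²) ≈ 2.0 units.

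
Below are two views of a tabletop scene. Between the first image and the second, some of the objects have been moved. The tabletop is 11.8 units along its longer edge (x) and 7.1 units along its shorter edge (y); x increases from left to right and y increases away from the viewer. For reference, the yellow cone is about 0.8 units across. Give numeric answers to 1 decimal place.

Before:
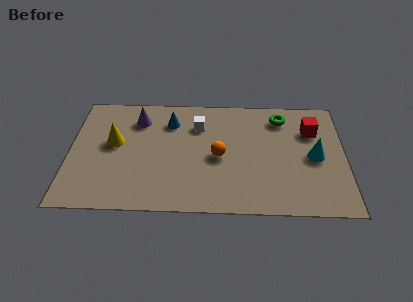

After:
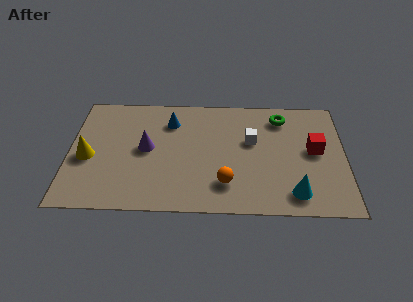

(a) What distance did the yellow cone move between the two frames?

1.4

The yellow cone was near (1.9, 4.0) before and (0.8, 3.1) after, so it travelled √(1.1² + 0.9²) ≈ 1.4 units.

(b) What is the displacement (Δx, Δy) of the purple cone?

(0.4, -1.8)

From the two frames, the purple cone sits at roughly (2.9, 5.5) before and (3.3, 3.7) after.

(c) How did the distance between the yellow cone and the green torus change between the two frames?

+1.3

Before: roughly 7.4 units apart; after: 8.7. That's 1.3 units further apart.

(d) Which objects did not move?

the blue cone and the green torus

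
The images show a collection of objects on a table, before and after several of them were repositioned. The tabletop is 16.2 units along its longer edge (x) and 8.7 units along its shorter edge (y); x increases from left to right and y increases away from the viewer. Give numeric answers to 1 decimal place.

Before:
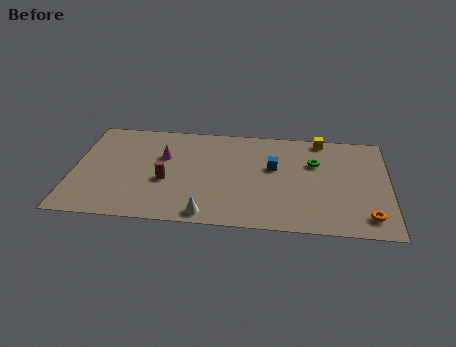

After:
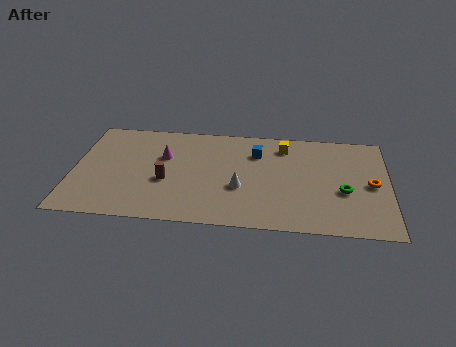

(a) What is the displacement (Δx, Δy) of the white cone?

(1.6, 2.4)

From the two frames, the white cone sits at roughly (7.0, 0.9) before and (8.6, 3.3) after.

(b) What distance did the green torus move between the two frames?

2.7

The green torus moved from about (12.4, 5.8) to (13.9, 3.5), a distance of √(1.5² + 2.3²) ≈ 2.7.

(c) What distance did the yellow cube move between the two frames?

2.1

The yellow cube moved from about (12.7, 7.9) to (10.8, 7.1), a distance of √(1.9² + 0.8²) ≈ 2.1.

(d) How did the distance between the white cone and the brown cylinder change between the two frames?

+0.4

The distance was about 3.4 in the first image and 3.8 in the second, so they moved 0.4 units further apart.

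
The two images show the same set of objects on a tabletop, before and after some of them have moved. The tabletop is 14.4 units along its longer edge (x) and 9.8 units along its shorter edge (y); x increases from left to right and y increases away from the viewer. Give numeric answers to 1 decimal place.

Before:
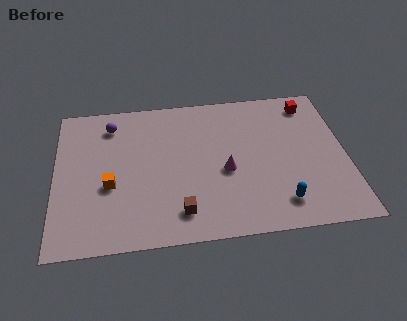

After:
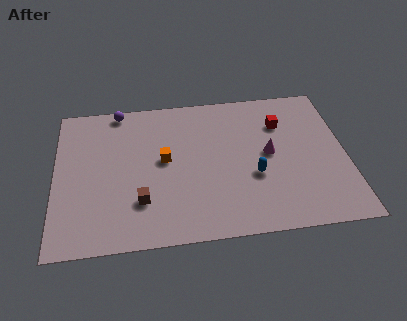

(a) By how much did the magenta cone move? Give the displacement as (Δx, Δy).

(2.2, 0.9)

The magenta cone started near (8.4, 4.2) and ended near (10.6, 5.1).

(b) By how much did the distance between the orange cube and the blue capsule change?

-3.9

They were about 8.6 units apart before and 4.7 after — 3.9 units closer together.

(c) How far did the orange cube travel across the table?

3.0

The orange cube moved from about (2.7, 3.9) to (5.4, 5.3), a distance of √(2.7² + 1.4²) ≈ 3.0.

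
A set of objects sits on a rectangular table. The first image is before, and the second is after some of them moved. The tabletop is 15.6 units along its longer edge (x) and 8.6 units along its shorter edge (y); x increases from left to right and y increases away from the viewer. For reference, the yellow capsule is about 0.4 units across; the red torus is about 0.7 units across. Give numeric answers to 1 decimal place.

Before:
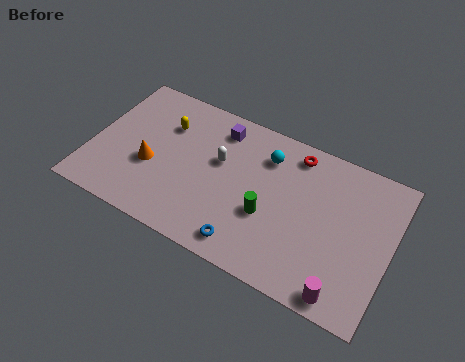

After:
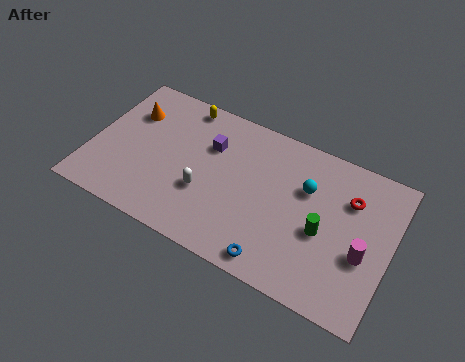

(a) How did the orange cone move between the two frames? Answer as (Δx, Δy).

(-1.5, 2.7)

The orange cone started near (3.2, 3.4) and ended near (1.7, 6.1).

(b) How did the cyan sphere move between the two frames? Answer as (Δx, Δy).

(2.2, -0.9)

The cyan sphere was at about (8.9, 6.6) and moved to about (11.1, 5.7).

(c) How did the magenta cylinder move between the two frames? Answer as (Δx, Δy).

(0.7, 2.5)

The magenta cylinder was at about (13.6, 0.9) and moved to about (14.3, 3.4).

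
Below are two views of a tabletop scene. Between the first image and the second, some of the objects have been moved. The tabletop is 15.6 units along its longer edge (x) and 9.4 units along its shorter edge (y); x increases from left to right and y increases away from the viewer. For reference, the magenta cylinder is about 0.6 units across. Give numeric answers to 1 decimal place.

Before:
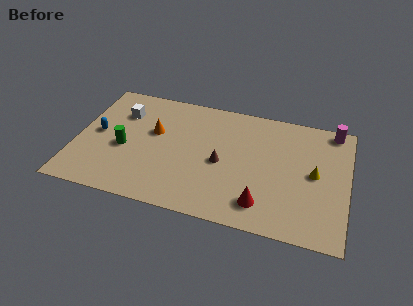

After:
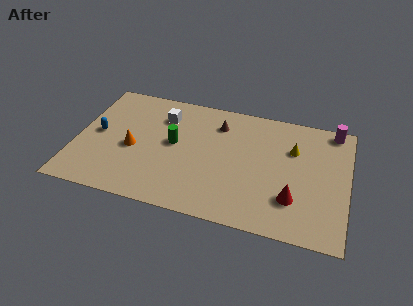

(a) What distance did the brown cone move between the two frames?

3.0

The brown cone moved from about (8.4, 4.3) to (8.0, 7.3), a distance of √(0.4² + 3.0²) ≈ 3.0.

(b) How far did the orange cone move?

1.9

The orange cone moved from about (4.4, 5.7) to (3.3, 4.1), a distance of √(1.1² + 1.6²) ≈ 1.9.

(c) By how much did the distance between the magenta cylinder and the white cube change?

-2.4

Before: roughly 12.3 units apart; after: 9.9. That's 2.4 units closer together.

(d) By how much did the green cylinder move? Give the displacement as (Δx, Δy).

(2.8, 1.1)

The green cylinder started near (2.8, 4.0) and ended near (5.6, 5.1).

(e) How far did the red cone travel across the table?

1.9

The red cone was near (10.9, 1.8) before and (12.6, 2.6) after, so it travelled √(1.7² + 0.8²) ≈ 1.9 units.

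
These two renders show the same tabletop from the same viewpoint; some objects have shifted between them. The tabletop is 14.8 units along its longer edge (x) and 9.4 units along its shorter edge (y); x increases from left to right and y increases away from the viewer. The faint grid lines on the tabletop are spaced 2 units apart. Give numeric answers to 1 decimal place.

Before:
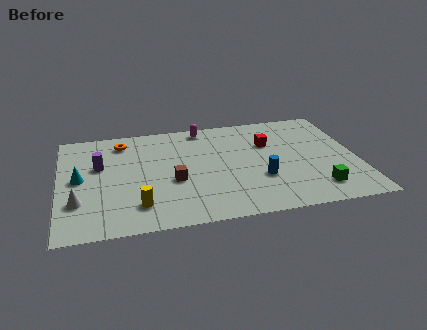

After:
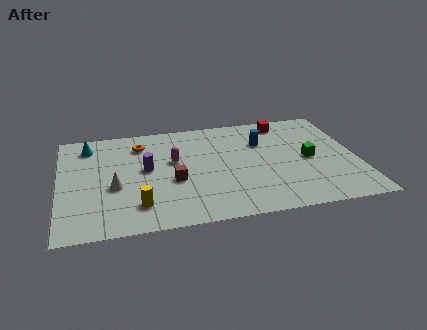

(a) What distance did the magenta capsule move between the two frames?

3.2

From (7.3, 8.4) to (5.7, 5.6), the magenta capsule covered √(1.6² + 2.8²) ≈ 3.2 units.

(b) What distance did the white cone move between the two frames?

2.1

The white cone was near (0.9, 2.8) before and (2.7, 3.8) after, so it travelled √(1.8² + 1.0²) ≈ 2.1 units.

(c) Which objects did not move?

the yellow cylinder and the brown cube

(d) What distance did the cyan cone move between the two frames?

2.9

The cyan cone was near (1.0, 4.8) before and (1.5, 7.7) after, so it travelled √(0.5² + 2.9²) ≈ 2.9 units.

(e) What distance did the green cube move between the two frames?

2.7

The green cube moved from about (12.6, 1.8) to (12.4, 4.5), a distance of √(0.2² + 2.7²) ≈ 2.7.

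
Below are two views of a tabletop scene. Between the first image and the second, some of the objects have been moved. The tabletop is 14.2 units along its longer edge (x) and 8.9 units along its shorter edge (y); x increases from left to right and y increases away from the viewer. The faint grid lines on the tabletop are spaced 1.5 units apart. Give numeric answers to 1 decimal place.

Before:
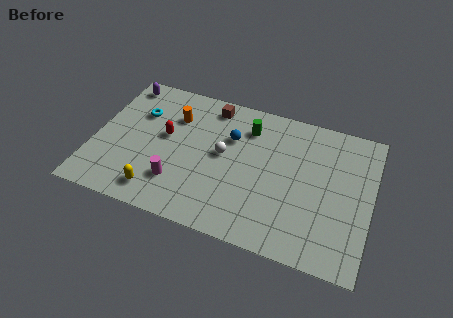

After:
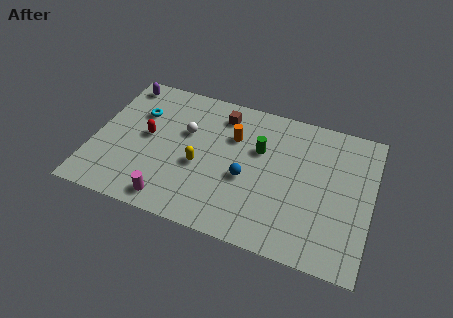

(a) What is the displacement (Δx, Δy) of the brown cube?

(0.6, -0.4)

The brown cube was at about (5.7, 7.7) and moved to about (6.3, 7.3).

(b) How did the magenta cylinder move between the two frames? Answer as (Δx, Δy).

(-0.2, -1.2)

The magenta cylinder was at about (4.5, 2.3) and moved to about (4.3, 1.1).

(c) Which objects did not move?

the purple capsule and the cyan torus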